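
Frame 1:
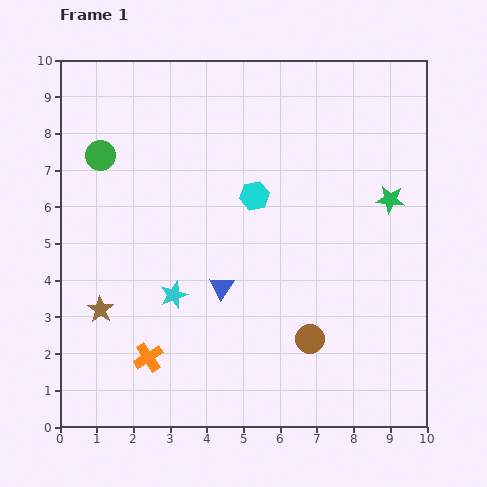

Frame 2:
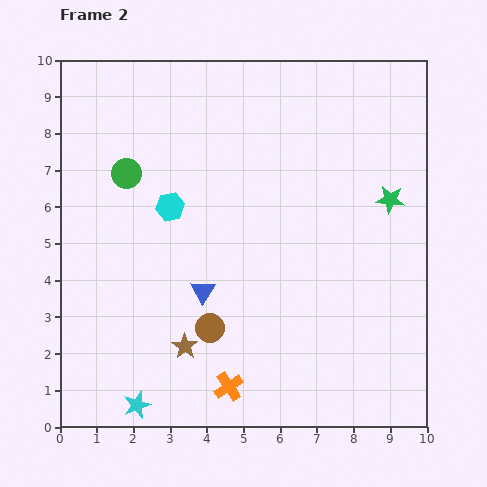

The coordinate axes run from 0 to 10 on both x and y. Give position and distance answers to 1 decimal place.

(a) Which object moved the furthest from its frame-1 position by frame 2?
the cyan star

(moved 3.2; next 2.7)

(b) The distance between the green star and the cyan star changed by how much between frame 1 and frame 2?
+2.5

Distance in frame 1: 6.4. Distance in frame 2: 8.9.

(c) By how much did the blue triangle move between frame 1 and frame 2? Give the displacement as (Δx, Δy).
(-0.5, -0.1)

The blue triangle was at (4.4, 3.8) in frame 1 and (3.9, 3.7) in frame 2.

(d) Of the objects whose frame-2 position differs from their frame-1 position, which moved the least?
the blue triangle

(moved 0.5)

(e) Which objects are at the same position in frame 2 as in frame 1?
the green star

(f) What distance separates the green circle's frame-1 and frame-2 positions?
0.9

The green circle moved from (1.1, 7.4) to (1.8, 6.9), a distance of √(0.7² + 0.5²) ≈ 0.9.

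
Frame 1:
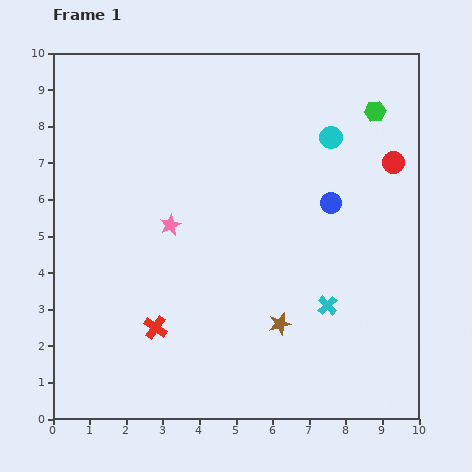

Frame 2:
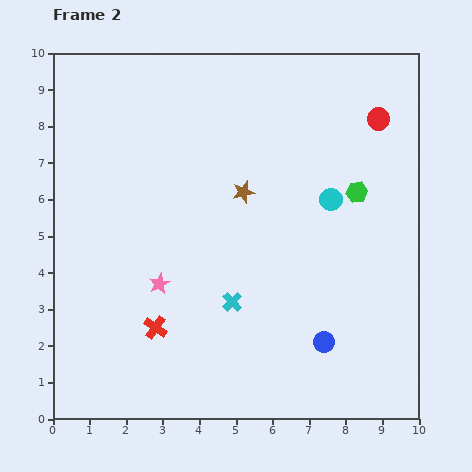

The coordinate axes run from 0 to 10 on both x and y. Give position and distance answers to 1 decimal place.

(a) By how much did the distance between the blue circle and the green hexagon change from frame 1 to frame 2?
+1.4

Distance in frame 1: 2.8. Distance in frame 2: 4.2.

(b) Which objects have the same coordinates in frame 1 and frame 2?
the red cross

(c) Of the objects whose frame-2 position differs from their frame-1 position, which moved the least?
the red circle

(moved 1.3)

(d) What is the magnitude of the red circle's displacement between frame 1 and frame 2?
1.3

The red circle moved from (9.3, 7.0) to (8.9, 8.2), a distance of √(0.4² + 1.2²) ≈ 1.3.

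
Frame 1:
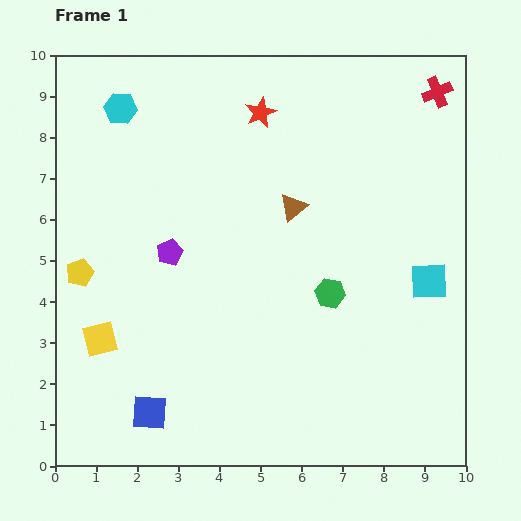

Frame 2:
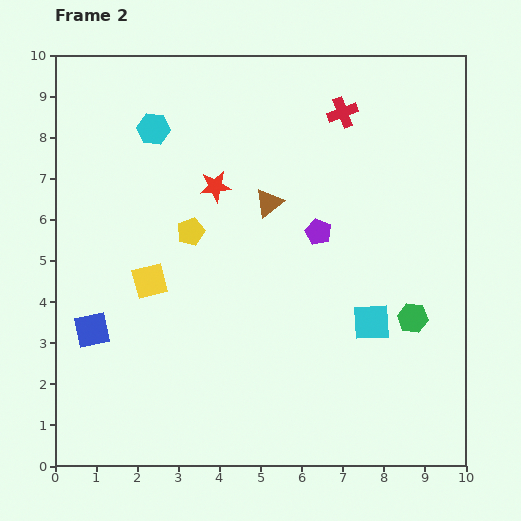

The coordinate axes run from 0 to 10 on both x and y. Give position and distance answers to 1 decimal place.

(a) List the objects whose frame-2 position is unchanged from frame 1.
none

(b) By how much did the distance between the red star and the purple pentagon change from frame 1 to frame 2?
-1.3

Distance in frame 1: 4.0. Distance in frame 2: 2.7.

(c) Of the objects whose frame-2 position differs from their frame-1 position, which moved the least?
the brown triangle

(moved 0.6)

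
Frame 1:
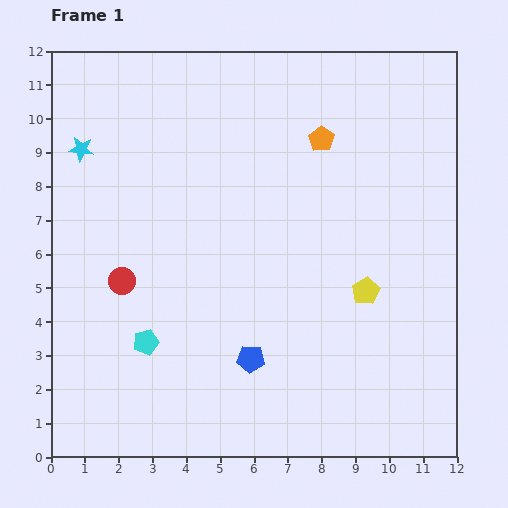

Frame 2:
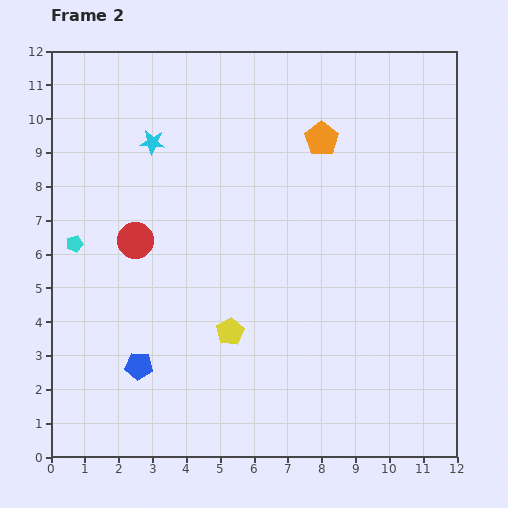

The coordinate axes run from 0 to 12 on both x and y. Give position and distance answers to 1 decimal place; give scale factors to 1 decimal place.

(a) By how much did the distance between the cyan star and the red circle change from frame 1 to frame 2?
-1.2

Distance in frame 1: 4.1. Distance in frame 2: 2.9.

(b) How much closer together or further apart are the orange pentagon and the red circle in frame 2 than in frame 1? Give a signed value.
-0.9

Distance in frame 1: 7.2. Distance in frame 2: 6.3.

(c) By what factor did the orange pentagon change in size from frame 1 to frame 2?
1.3×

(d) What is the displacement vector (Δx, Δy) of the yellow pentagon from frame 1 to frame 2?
(-4.0, -1.2)

The yellow pentagon was at (9.3, 4.9) in frame 1 and (5.3, 3.7) in frame 2.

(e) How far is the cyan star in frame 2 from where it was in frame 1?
2.1

The cyan star moved from (0.9, 9.1) to (3.0, 9.3), a distance of √(2.1² + 0.2²) ≈ 2.1.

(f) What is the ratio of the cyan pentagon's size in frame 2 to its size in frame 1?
0.7×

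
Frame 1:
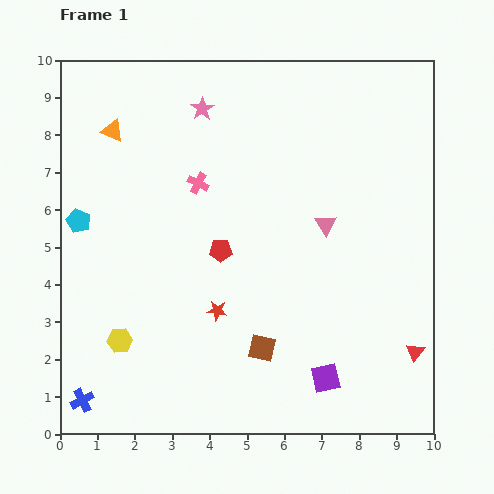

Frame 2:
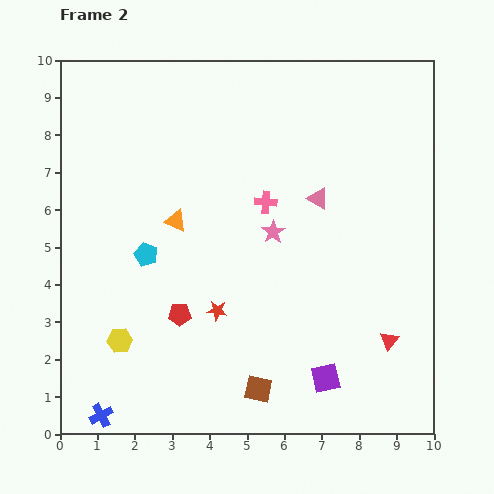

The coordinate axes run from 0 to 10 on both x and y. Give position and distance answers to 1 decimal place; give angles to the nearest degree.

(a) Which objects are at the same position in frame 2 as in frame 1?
the red star, the yellow hexagon, the purple square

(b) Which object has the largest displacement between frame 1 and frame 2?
the pink star

(moved 3.8; next 2.9)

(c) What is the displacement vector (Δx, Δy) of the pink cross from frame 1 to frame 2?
(1.8, -0.5)

The pink cross was at (3.7, 6.7) in frame 1 and (5.5, 6.2) in frame 2.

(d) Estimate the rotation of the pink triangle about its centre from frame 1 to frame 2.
27° counter-clockwise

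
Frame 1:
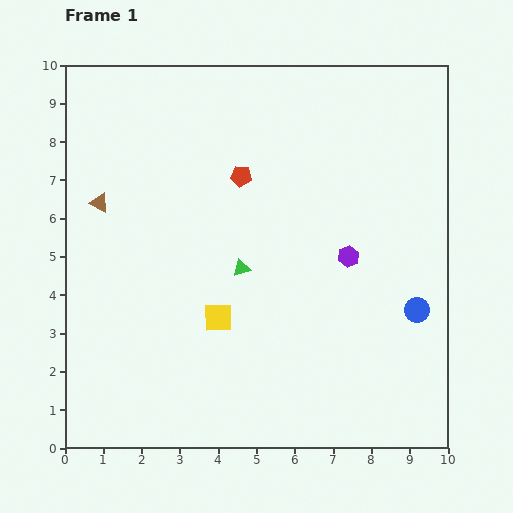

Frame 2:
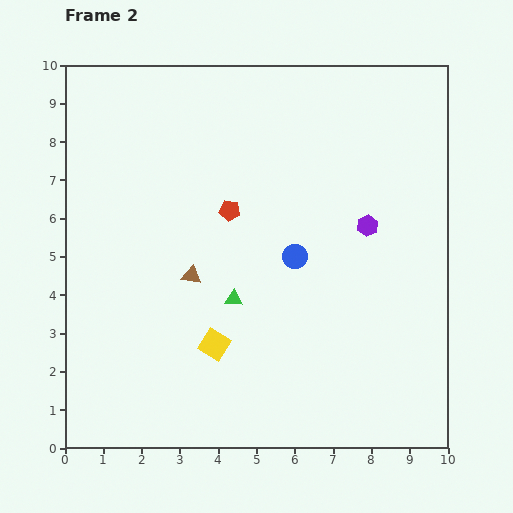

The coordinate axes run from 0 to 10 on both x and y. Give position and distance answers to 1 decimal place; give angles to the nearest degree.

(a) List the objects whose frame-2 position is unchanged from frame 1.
none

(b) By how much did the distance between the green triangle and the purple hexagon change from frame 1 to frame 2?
+1.2

Distance in frame 1: 2.8. Distance in frame 2: 4.0.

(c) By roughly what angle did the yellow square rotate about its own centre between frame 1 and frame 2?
34° clockwise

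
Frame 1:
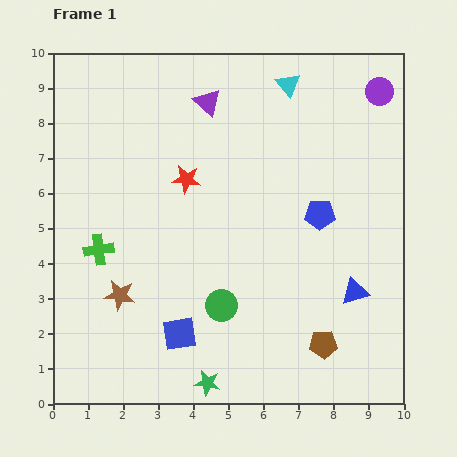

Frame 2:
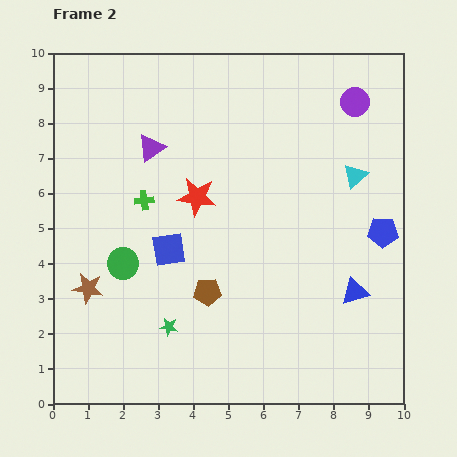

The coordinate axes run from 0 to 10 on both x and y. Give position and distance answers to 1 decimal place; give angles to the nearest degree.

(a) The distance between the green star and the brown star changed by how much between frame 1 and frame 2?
-1.0

Distance in frame 1: 3.5. Distance in frame 2: 2.5.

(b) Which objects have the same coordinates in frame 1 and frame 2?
the blue triangle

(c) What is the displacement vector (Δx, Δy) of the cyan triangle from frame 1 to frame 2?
(1.9, -2.6)

The cyan triangle was at (6.7, 9.1) in frame 1 and (8.6, 6.5) in frame 2.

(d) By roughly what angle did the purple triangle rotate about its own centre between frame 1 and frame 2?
42° clockwise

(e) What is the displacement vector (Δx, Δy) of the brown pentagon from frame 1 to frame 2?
(-3.3, 1.5)

The brown pentagon was at (7.7, 1.7) in frame 1 and (4.4, 3.2) in frame 2.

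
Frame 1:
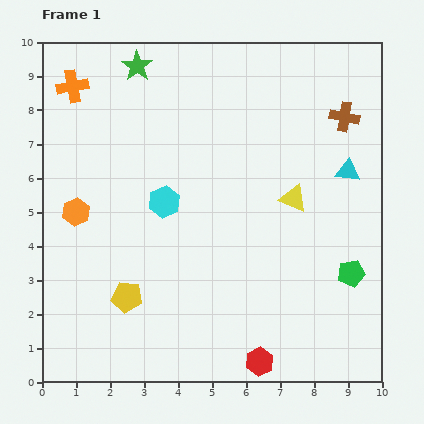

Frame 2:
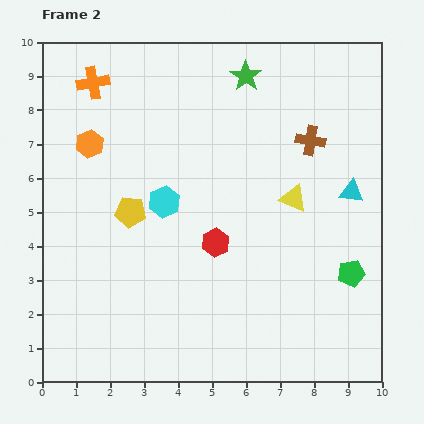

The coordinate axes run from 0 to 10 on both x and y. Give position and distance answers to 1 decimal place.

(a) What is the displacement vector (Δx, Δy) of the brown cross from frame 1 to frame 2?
(-1.0, -0.7)

The brown cross was at (8.9, 7.8) in frame 1 and (7.9, 7.1) in frame 2.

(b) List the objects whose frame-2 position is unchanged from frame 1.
the green pentagon, the yellow triangle, the cyan hexagon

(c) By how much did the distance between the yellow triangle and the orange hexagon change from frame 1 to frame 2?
-0.2

Distance in frame 1: 6.4. Distance in frame 2: 6.2.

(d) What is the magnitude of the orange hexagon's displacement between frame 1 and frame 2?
2.0

The orange hexagon moved from (1.0, 5.0) to (1.4, 7.0), a distance of √(0.4² + 2.0²) ≈ 2.0.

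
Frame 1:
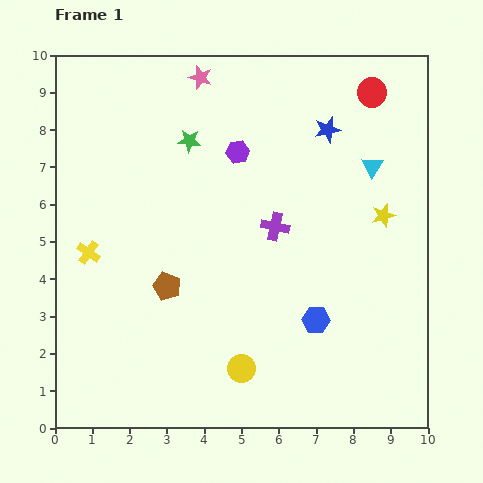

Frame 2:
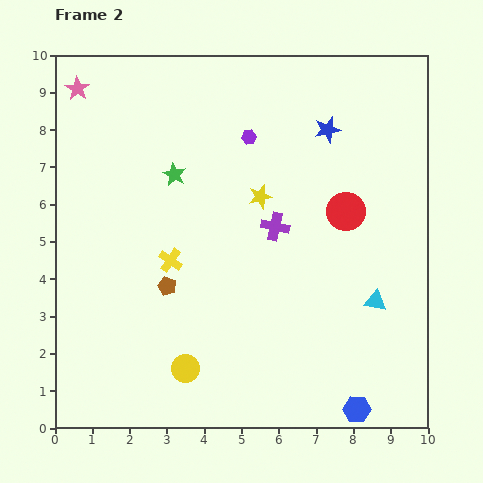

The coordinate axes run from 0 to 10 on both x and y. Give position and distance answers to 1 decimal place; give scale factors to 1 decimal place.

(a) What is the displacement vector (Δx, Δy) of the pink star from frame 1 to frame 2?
(-3.3, -0.3)

The pink star was at (3.9, 9.4) in frame 1 and (0.6, 9.1) in frame 2.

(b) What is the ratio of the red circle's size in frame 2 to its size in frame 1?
1.3×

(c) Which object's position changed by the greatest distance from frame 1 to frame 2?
the cyan triangle

(moved 3.6; next 3.3)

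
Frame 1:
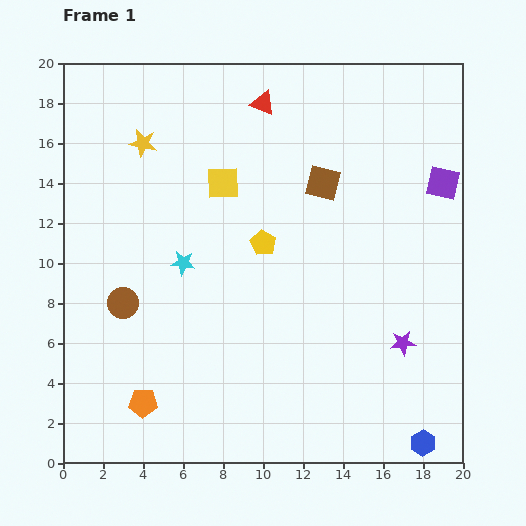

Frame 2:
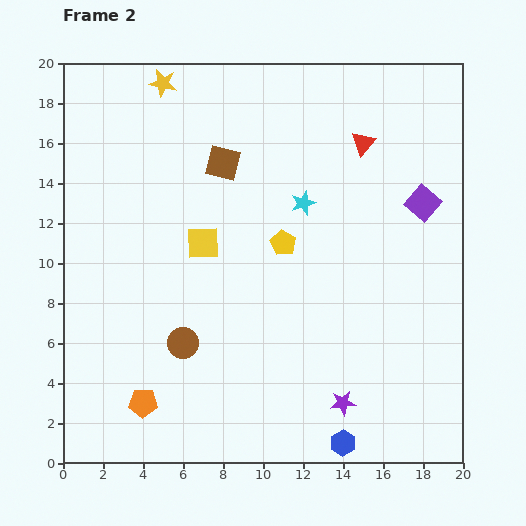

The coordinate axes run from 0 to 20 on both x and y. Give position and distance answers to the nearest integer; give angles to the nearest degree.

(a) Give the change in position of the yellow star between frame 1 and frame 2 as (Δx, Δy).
(1, 3)

The yellow star was at (4, 16) in frame 1 and (5, 19) in frame 2.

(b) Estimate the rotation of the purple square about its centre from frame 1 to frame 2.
29° clockwise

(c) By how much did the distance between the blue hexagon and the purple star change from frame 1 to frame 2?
-3

Distance in frame 1: 5. Distance in frame 2: 2.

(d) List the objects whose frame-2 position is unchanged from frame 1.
the orange pentagon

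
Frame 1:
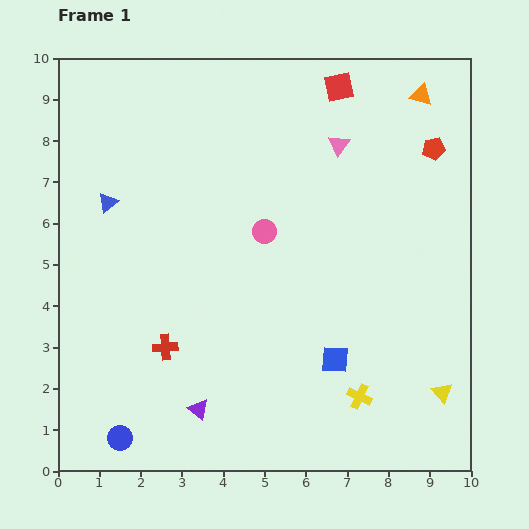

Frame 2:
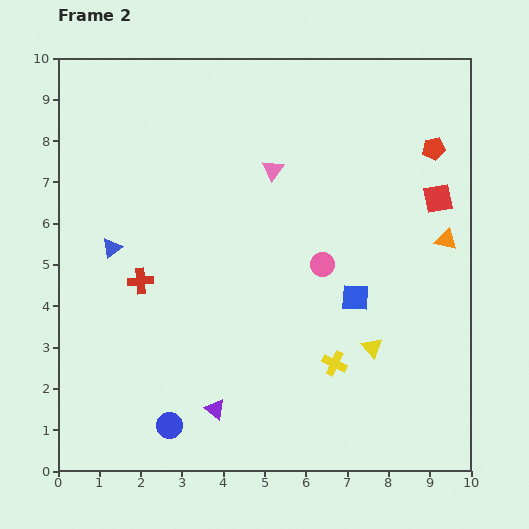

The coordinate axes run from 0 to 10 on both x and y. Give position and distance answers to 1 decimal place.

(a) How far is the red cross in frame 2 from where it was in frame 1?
1.7

The red cross moved from (2.6, 3.0) to (2.0, 4.6), a distance of √(0.6² + 1.6²) ≈ 1.7.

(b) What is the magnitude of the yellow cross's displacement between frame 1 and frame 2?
1.0

The yellow cross moved from (7.3, 1.8) to (6.7, 2.6), a distance of √(0.6² + 0.8²) ≈ 1.0.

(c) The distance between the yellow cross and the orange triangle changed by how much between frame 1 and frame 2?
-3.5

Distance in frame 1: 7.5. Distance in frame 2: 4.0.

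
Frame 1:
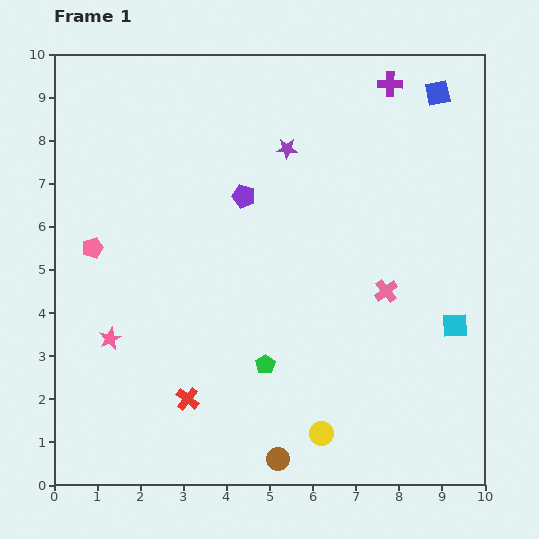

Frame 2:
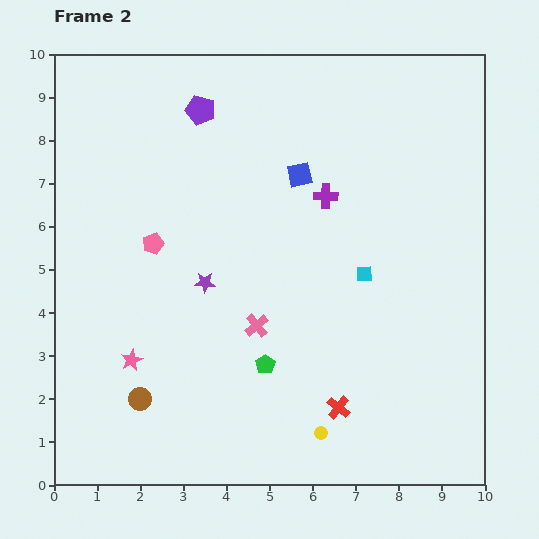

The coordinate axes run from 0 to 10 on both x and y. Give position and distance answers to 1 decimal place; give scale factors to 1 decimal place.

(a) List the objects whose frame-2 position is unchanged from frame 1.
the yellow circle, the green pentagon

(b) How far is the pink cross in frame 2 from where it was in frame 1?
3.1

The pink cross moved from (7.7, 4.5) to (4.7, 3.7), a distance of √(3.0² + 0.8²) ≈ 3.1.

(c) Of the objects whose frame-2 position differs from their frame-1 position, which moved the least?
the pink star

(moved 0.7)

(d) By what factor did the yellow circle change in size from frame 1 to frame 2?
0.6×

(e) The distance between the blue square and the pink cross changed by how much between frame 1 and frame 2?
-1.2

Distance in frame 1: 4.8. Distance in frame 2: 3.6.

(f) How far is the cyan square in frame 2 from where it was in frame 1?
2.4

The cyan square moved from (9.3, 3.7) to (7.2, 4.9), a distance of √(2.1² + 1.2²) ≈ 2.4.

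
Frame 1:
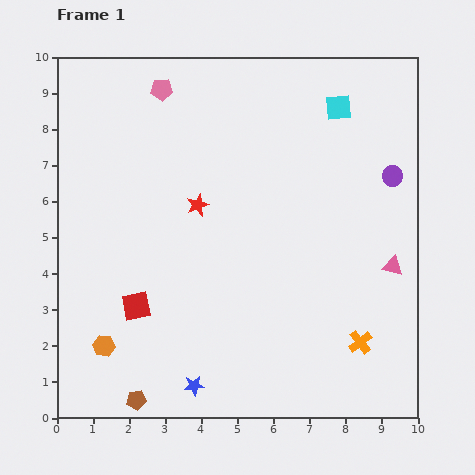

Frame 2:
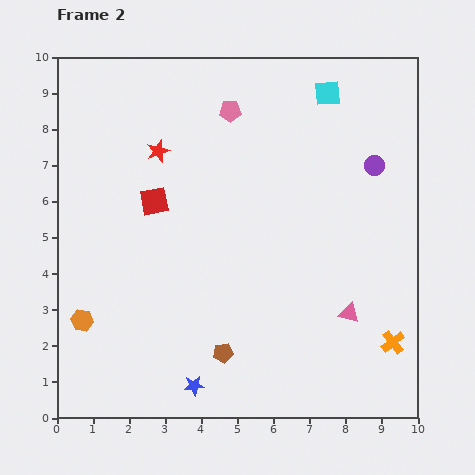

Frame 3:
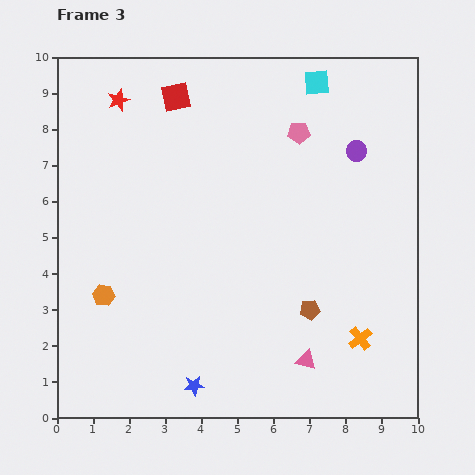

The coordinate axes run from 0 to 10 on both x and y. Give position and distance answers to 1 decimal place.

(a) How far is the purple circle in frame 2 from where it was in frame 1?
0.6

The purple circle moved from (9.3, 6.7) to (8.8, 7.0), a distance of √(0.5² + 0.3²) ≈ 0.6.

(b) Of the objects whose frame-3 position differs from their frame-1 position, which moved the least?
the orange cross

(moved 0.1)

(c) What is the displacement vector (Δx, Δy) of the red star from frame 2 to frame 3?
(-1.1, 1.4)

The red star was at (2.8, 7.4) in frame 2 and (1.7, 8.8) in frame 3.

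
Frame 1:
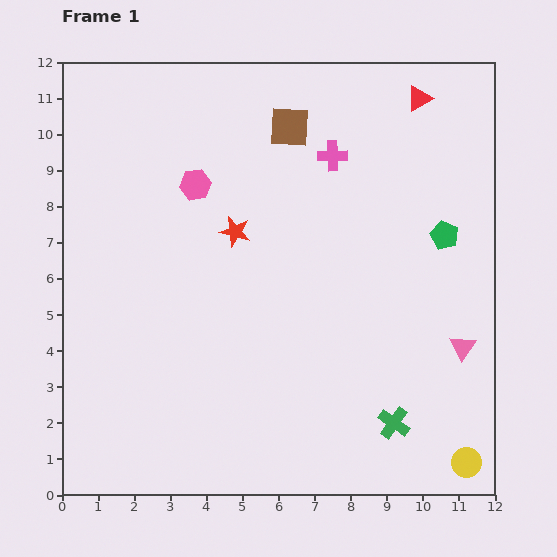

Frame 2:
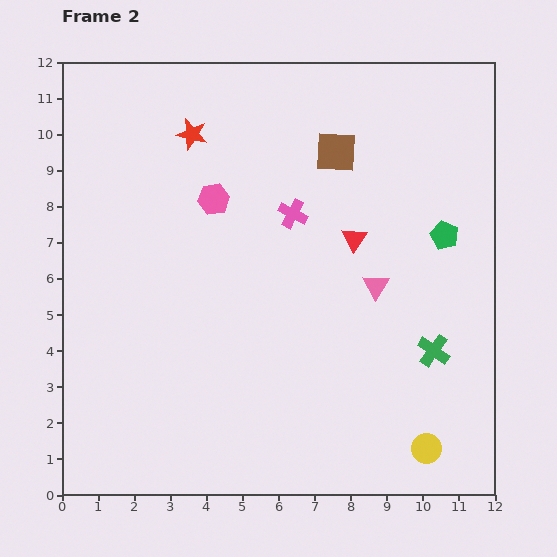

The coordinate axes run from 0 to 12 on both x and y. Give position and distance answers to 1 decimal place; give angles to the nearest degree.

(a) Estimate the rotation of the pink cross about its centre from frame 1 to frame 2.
29° clockwise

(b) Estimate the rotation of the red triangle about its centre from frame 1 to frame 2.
26° counter-clockwise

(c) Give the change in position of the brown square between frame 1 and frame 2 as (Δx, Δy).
(1.3, -0.7)

The brown square was at (6.3, 10.2) in frame 1 and (7.6, 9.5) in frame 2.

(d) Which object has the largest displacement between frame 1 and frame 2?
the red triangle

(moved 4.3; next 3.0)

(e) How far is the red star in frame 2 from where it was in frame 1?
3.0

The red star moved from (4.8, 7.3) to (3.6, 10.0), a distance of √(1.2² + 2.7²) ≈ 3.0.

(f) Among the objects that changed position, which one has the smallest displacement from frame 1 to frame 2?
the pink hexagon

(moved 0.6)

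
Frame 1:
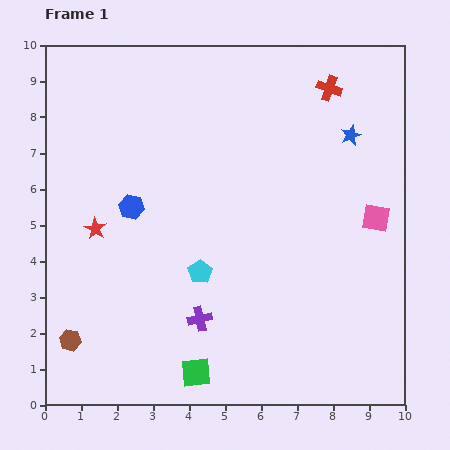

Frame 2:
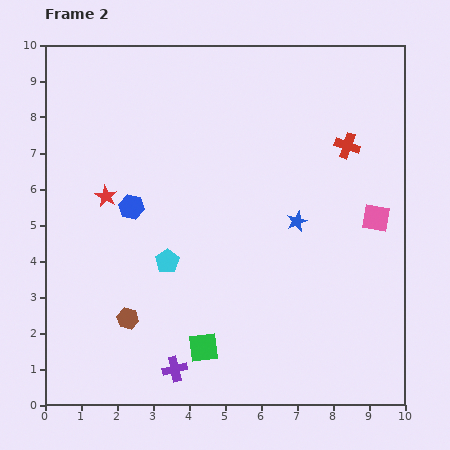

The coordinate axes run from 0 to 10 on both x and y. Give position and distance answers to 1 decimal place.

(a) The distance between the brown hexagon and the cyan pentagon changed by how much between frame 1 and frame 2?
-2.2

Distance in frame 1: 4.1. Distance in frame 2: 1.9.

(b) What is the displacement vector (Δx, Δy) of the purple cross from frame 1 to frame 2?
(-0.7, -1.4)

The purple cross was at (4.3, 2.4) in frame 1 and (3.6, 1.0) in frame 2.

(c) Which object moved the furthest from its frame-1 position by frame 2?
the blue star

(moved 2.8; next 1.7)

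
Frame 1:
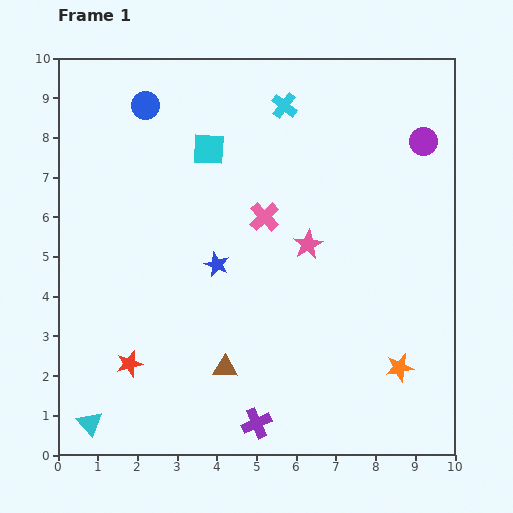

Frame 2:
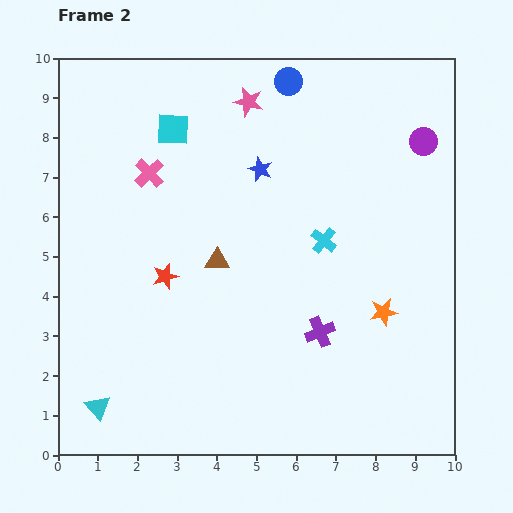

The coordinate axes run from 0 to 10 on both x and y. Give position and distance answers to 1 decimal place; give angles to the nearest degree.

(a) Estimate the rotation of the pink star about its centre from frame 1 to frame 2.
29° counter-clockwise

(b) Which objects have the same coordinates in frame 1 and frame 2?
the purple circle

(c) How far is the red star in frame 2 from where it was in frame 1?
2.4

The red star moved from (1.8, 2.3) to (2.7, 4.5), a distance of √(0.9² + 2.2²) ≈ 2.4.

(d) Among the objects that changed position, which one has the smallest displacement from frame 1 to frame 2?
the cyan triangle

(moved 0.4)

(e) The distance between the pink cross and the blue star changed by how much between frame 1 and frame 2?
+1.1

Distance in frame 1: 1.7. Distance in frame 2: 2.8.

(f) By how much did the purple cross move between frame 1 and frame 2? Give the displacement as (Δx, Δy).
(1.6, 2.3)

The purple cross was at (5.0, 0.8) in frame 1 and (6.6, 3.1) in frame 2.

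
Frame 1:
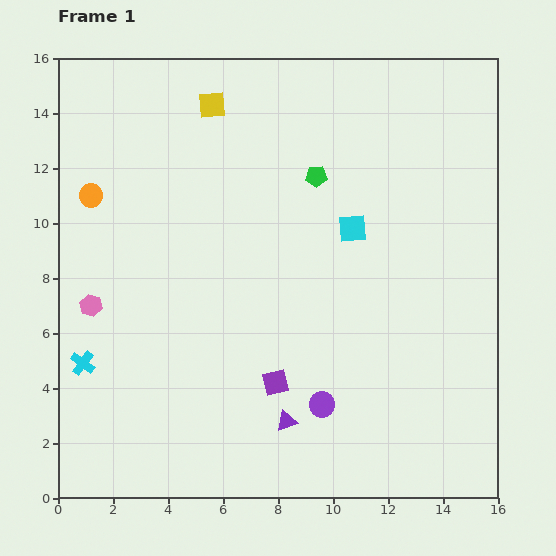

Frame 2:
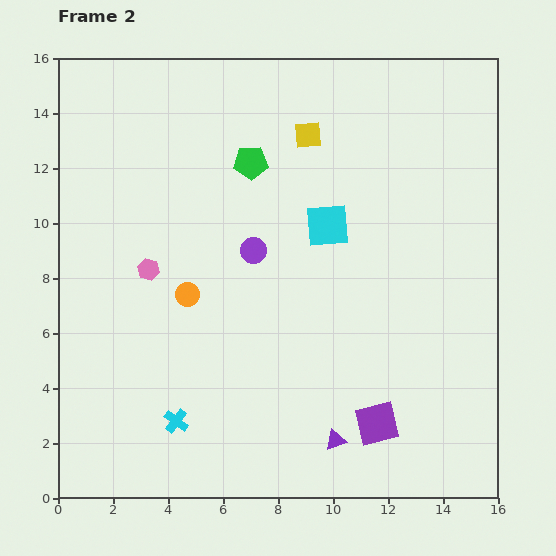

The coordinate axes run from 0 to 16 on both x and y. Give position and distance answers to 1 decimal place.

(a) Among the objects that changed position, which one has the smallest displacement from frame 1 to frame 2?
the cyan square

(moved 0.9)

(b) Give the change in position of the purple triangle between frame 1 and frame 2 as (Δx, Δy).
(1.8, -0.7)

The purple triangle was at (8.3, 2.8) in frame 1 and (10.1, 2.1) in frame 2.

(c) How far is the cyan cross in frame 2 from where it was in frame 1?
4.0

The cyan cross moved from (0.9, 4.9) to (4.3, 2.8), a distance of √(3.4² + 2.1²) ≈ 4.0.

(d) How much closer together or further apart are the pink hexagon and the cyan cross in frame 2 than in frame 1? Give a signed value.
+3.5

Distance in frame 1: 2.1. Distance in frame 2: 5.6.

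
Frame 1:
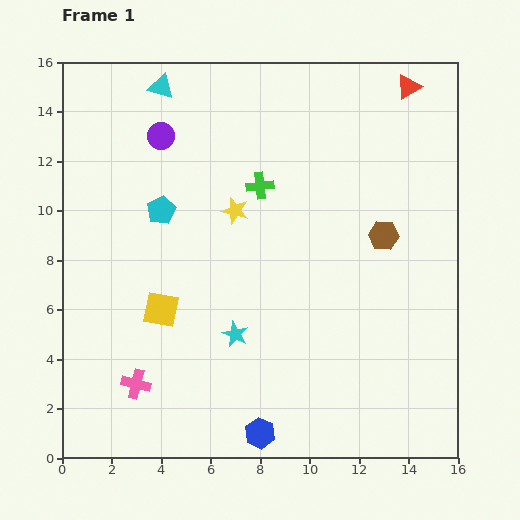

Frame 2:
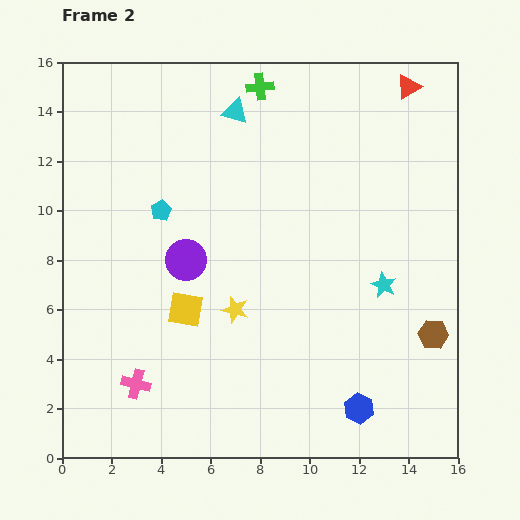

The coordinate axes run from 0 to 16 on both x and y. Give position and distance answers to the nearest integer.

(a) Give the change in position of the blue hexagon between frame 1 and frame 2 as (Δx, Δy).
(4, 1)

The blue hexagon was at (8, 1) in frame 1 and (12, 2) in frame 2.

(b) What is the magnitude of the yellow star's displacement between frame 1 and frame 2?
4

The yellow star moved from (7, 10) to (7, 6), a distance of √(0² + 4²) ≈ 4.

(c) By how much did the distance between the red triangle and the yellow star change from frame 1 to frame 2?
+2

Distance in frame 1: 9. Distance in frame 2: 11.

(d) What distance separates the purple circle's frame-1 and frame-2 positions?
5

The purple circle moved from (4, 13) to (5, 8), a distance of √(1² + 5²) ≈ 5.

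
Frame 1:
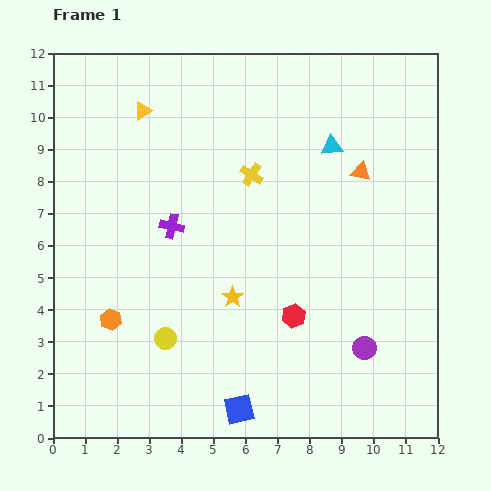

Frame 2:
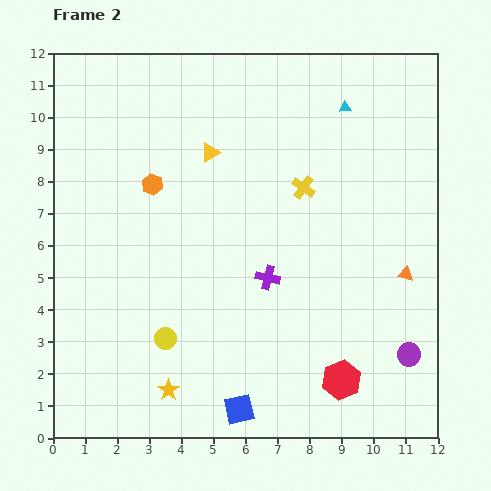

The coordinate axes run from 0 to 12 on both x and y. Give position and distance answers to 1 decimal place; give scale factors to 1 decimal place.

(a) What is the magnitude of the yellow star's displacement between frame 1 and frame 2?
3.5

The yellow star moved from (5.6, 4.4) to (3.6, 1.5), a distance of √(2.0² + 2.9²) ≈ 3.5.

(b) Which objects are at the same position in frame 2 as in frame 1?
the yellow circle, the blue square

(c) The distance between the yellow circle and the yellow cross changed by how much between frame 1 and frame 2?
+0.6

Distance in frame 1: 5.8. Distance in frame 2: 6.4.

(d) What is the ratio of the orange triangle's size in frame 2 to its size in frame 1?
0.8×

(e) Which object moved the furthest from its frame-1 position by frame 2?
the orange hexagon

(moved 4.4; next 3.5)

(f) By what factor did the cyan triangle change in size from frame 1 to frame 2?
0.6×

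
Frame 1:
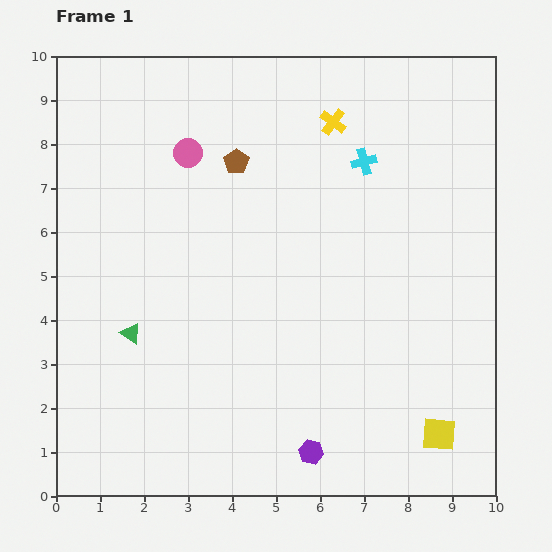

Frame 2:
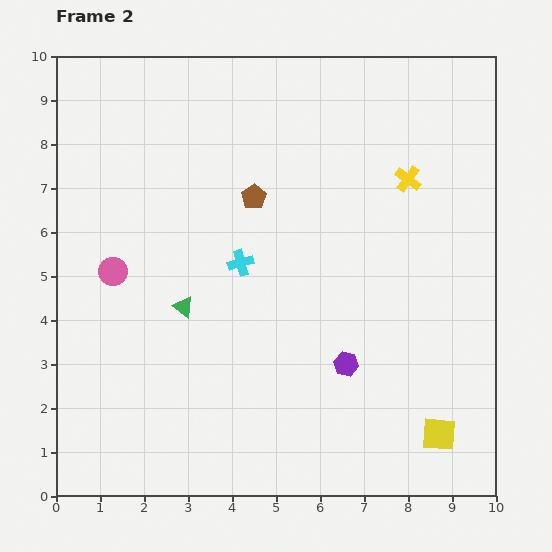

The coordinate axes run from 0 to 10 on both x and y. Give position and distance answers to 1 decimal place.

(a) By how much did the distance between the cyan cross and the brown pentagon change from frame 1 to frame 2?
-1.4

Distance in frame 1: 2.9. Distance in frame 2: 1.5.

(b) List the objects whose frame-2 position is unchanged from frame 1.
the yellow square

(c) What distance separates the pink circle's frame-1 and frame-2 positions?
3.2

The pink circle moved from (3.0, 7.8) to (1.3, 5.1), a distance of √(1.7² + 2.7²) ≈ 3.2.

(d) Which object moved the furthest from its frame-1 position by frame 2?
the cyan cross

(moved 3.6; next 3.2)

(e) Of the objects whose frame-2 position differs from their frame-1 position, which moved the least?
the brown pentagon

(moved 0.9)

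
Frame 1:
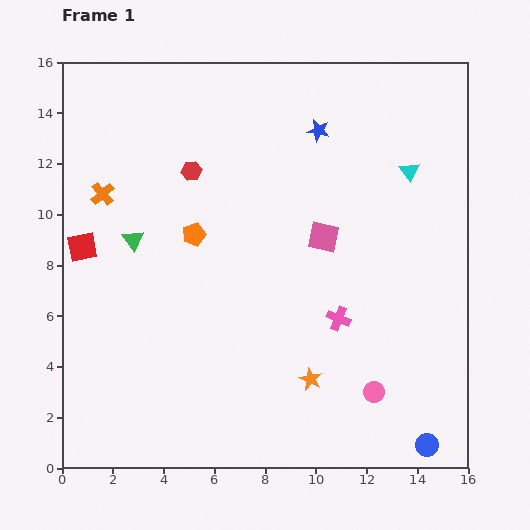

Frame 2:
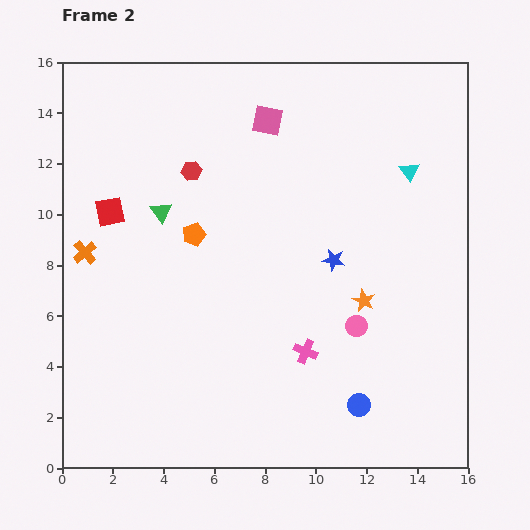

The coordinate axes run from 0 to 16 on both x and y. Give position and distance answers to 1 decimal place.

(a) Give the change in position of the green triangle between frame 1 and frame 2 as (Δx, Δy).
(1.1, 1.1)

The green triangle was at (2.8, 9.0) in frame 1 and (3.9, 10.1) in frame 2.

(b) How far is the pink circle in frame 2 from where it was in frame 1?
2.7

The pink circle moved from (12.3, 3.0) to (11.6, 5.6), a distance of √(0.7² + 2.6²) ≈ 2.7.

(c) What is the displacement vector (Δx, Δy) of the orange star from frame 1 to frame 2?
(2.1, 3.1)

The orange star was at (9.8, 3.5) in frame 1 and (11.9, 6.6) in frame 2.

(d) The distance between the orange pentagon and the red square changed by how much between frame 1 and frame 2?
-1.0

Distance in frame 1: 4.4. Distance in frame 2: 3.4.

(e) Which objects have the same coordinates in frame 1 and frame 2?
the cyan triangle, the orange pentagon, the red hexagon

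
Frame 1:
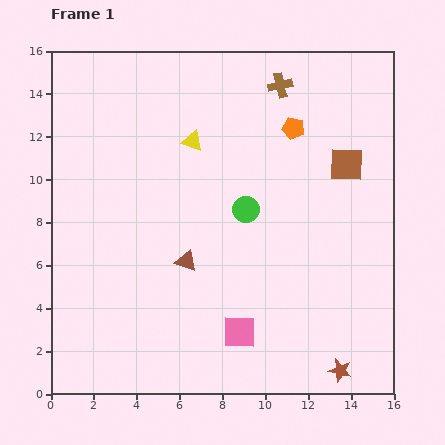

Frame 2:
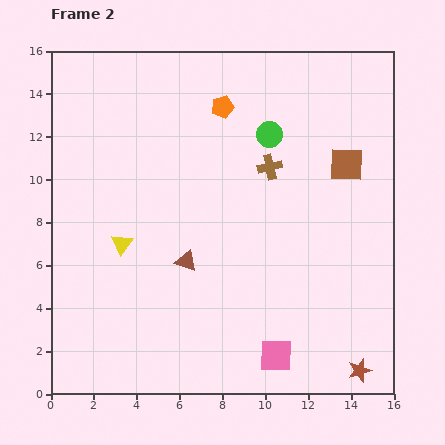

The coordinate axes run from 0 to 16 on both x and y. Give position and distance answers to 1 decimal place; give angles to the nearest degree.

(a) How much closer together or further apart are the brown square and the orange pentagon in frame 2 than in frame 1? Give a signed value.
+3.4

Distance in frame 1: 3.0. Distance in frame 2: 6.4.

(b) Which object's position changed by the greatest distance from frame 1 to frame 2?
the yellow triangle

(moved 5.8; next 3.8)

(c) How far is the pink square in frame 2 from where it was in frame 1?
2.0

The pink square moved from (8.8, 2.9) to (10.5, 1.8), a distance of √(1.7² + 1.1²) ≈ 2.0.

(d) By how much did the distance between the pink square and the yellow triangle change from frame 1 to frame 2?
-0.3

Distance in frame 1: 9.2. Distance in frame 2: 8.9.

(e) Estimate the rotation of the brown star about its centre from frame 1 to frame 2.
30° counter-clockwise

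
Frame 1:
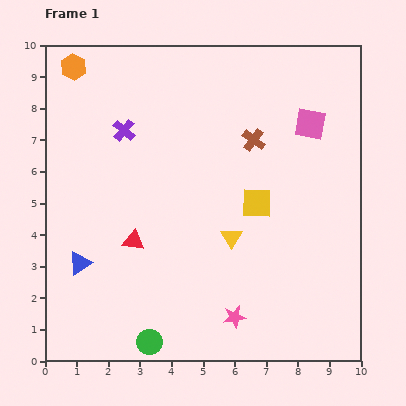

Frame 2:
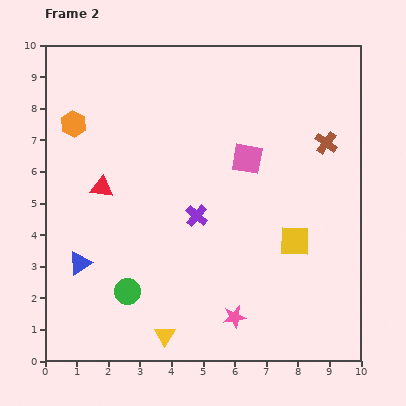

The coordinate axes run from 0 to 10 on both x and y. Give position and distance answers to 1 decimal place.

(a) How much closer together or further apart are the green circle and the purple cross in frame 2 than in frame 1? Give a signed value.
-3.4

Distance in frame 1: 6.7. Distance in frame 2: 3.3.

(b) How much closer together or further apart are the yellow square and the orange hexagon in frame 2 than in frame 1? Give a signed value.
+0.7

Distance in frame 1: 7.2. Distance in frame 2: 7.9.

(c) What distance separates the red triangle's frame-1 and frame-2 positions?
2.0

The red triangle moved from (2.8, 3.8) to (1.8, 5.5), a distance of √(1.0² + 1.7²) ≈ 2.0.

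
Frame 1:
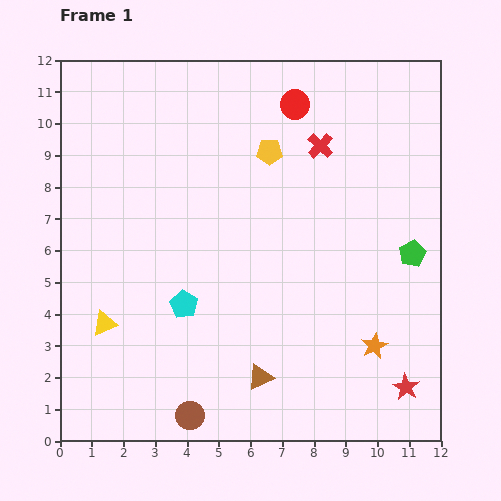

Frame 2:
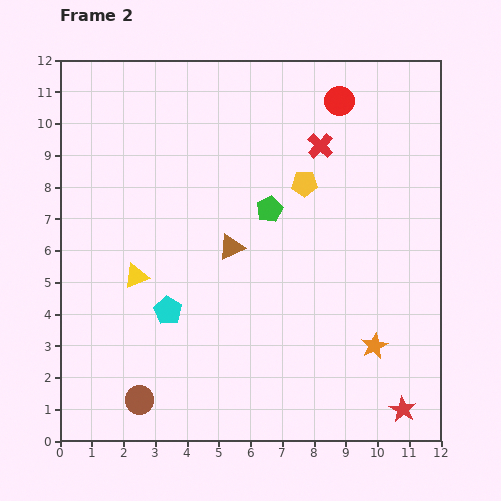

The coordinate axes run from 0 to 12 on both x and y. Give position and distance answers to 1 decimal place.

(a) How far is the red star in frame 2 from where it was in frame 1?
0.7

The red star moved from (10.9, 1.7) to (10.8, 1.0), a distance of √(0.1² + 0.7²) ≈ 0.7.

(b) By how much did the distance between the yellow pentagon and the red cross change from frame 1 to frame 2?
-0.3

Distance in frame 1: 1.6. Distance in frame 2: 1.3.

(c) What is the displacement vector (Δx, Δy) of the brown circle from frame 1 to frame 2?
(-1.6, 0.5)

The brown circle was at (4.1, 0.8) in frame 1 and (2.5, 1.3) in frame 2.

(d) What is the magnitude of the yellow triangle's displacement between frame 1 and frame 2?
1.8

The yellow triangle moved from (1.4, 3.7) to (2.4, 5.2), a distance of √(1.0² + 1.5²) ≈ 1.8.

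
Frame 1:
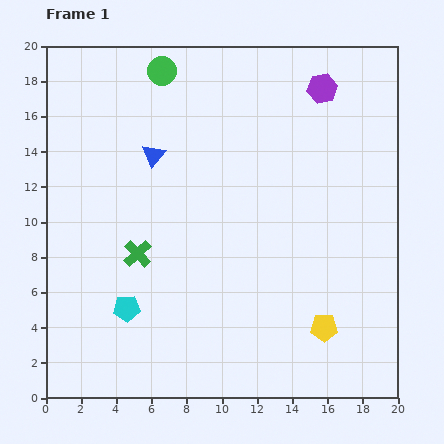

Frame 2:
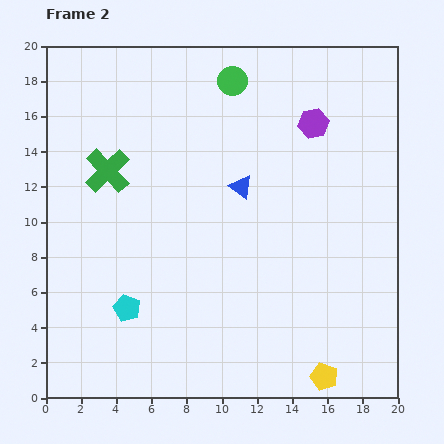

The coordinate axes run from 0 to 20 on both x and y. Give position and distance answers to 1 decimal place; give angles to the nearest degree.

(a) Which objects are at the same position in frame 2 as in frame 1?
the cyan pentagon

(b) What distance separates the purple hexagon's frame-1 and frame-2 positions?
2.1

The purple hexagon moved from (15.7, 17.6) to (15.2, 15.6), a distance of √(0.5² + 2.0²) ≈ 2.1.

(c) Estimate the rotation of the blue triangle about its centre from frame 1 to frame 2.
34° counter-clockwise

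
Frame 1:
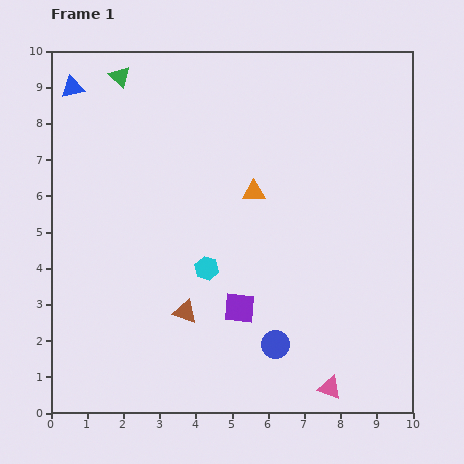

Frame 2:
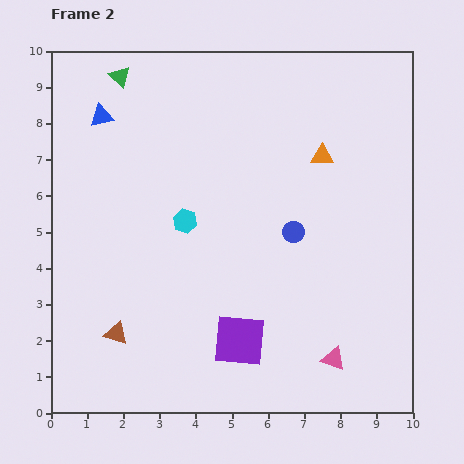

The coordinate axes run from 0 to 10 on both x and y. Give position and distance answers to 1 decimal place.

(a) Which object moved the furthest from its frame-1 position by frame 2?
the blue circle

(moved 3.1; next 2.1)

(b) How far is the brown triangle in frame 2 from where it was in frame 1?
2.0

The brown triangle moved from (3.7, 2.8) to (1.8, 2.2), a distance of √(1.9² + 0.6²) ≈ 2.0.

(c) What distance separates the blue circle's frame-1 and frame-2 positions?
3.1

The blue circle moved from (6.2, 1.9) to (6.7, 5.0), a distance of √(0.5² + 3.1²) ≈ 3.1.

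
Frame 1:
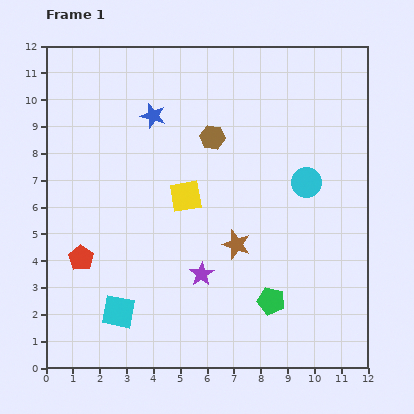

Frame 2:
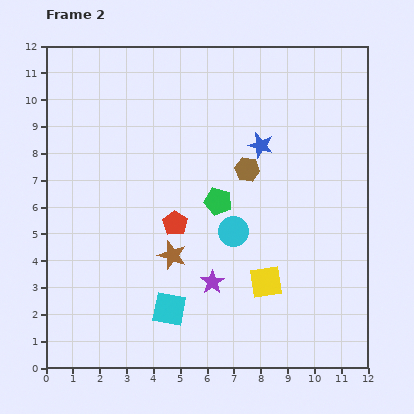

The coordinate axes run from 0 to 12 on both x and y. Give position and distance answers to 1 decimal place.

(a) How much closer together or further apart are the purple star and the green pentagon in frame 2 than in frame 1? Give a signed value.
+0.2

Distance in frame 1: 2.8. Distance in frame 2: 3.0.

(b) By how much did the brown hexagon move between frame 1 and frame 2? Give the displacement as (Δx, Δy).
(1.3, -1.2)

The brown hexagon was at (6.2, 8.6) in frame 1 and (7.5, 7.4) in frame 2.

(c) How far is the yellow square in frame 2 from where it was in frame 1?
4.4

The yellow square moved from (5.2, 6.4) to (8.2, 3.2), a distance of √(3.0² + 3.2²) ≈ 4.4.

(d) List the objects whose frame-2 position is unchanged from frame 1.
none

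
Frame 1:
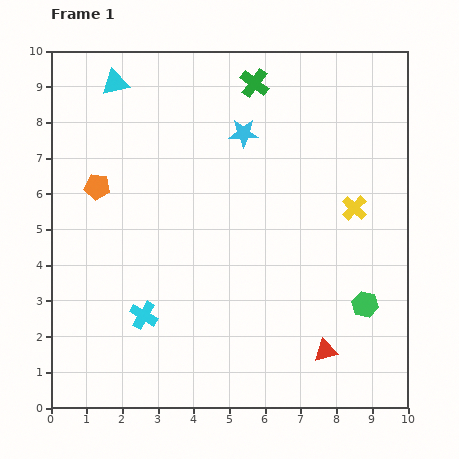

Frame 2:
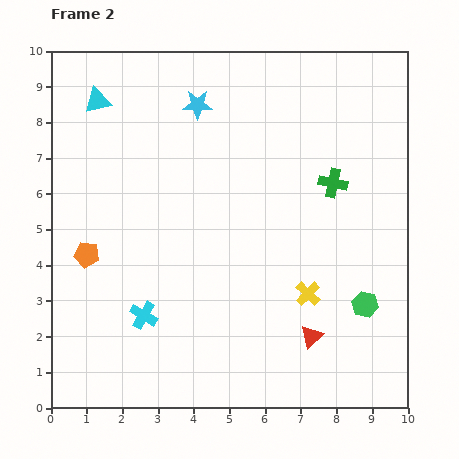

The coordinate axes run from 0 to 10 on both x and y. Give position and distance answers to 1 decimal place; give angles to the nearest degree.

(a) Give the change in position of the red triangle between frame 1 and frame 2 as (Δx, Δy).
(-0.4, 0.4)

The red triangle was at (7.7, 1.6) in frame 1 and (7.3, 2.0) in frame 2.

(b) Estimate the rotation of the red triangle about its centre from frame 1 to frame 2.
30° counter-clockwise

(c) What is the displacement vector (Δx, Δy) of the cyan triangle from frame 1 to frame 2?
(-0.5, -0.5)

The cyan triangle was at (1.8, 9.1) in frame 1 and (1.3, 8.6) in frame 2.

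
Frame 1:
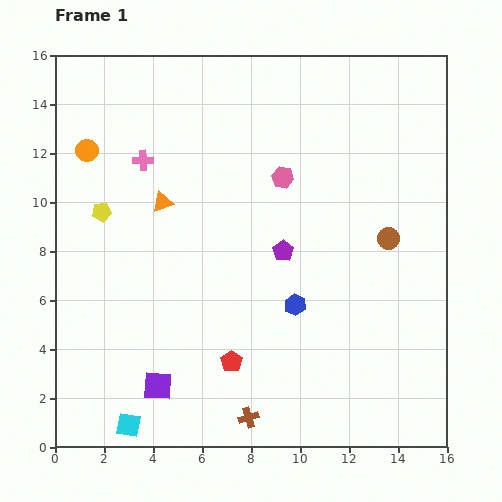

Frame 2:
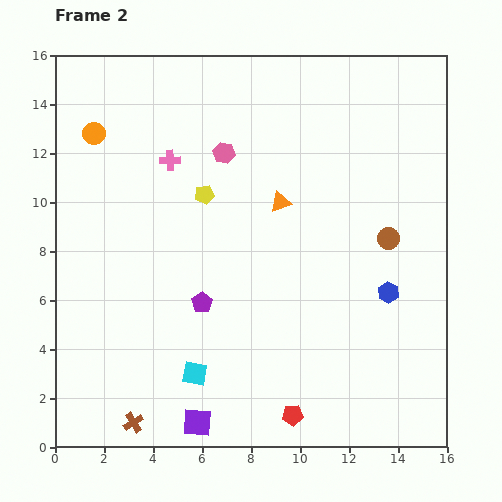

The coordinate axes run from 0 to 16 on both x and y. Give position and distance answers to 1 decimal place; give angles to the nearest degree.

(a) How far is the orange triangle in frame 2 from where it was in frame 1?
4.8

The orange triangle moved from (4.4, 10.0) to (9.2, 10.0), a distance of √(4.8² + 0.0²) ≈ 4.8.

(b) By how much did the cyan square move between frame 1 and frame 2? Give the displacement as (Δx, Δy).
(2.7, 2.1)

The cyan square was at (3.0, 0.9) in frame 1 and (5.7, 3.0) in frame 2.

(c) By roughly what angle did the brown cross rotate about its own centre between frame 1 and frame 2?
16° counter-clockwise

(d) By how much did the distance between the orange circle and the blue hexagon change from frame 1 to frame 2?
+3.0

Distance in frame 1: 10.6. Distance in frame 2: 13.6.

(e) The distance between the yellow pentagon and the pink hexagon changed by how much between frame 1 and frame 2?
-5.6

Distance in frame 1: 7.5. Distance in frame 2: 1.9.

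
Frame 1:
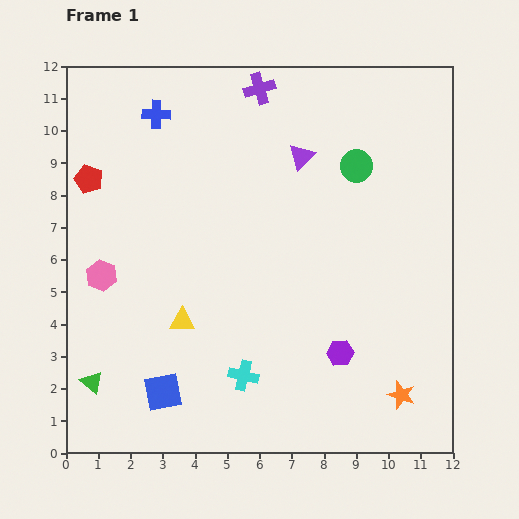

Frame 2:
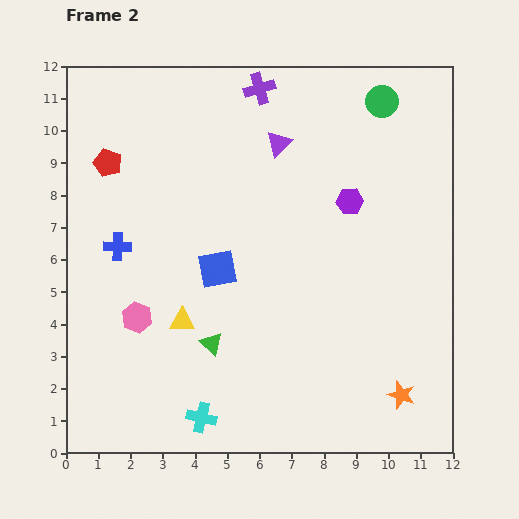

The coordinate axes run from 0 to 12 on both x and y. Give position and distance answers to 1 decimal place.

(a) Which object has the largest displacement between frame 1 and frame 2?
the purple hexagon

(moved 4.7; next 4.3)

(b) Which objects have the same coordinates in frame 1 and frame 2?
the orange star, the purple cross, the yellow triangle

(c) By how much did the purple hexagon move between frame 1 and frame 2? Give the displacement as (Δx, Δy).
(0.3, 4.7)

The purple hexagon was at (8.5, 3.1) in frame 1 and (8.8, 7.8) in frame 2.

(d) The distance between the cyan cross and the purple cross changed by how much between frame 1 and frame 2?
+1.5

Distance in frame 1: 8.9. Distance in frame 2: 10.4.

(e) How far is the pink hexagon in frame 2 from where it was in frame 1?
1.7

The pink hexagon moved from (1.1, 5.5) to (2.2, 4.2), a distance of √(1.1² + 1.3²) ≈ 1.7.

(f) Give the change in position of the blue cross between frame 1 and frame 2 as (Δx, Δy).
(-1.2, -4.1)

The blue cross was at (2.8, 10.5) in frame 1 and (1.6, 6.4) in frame 2.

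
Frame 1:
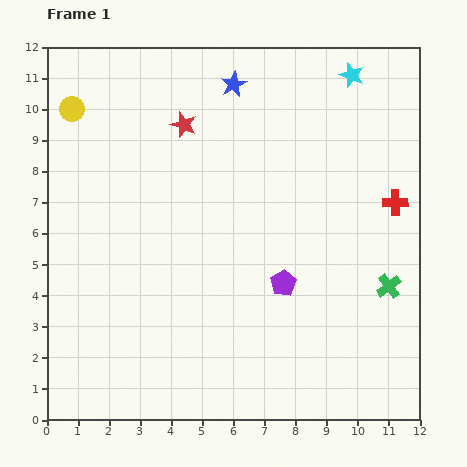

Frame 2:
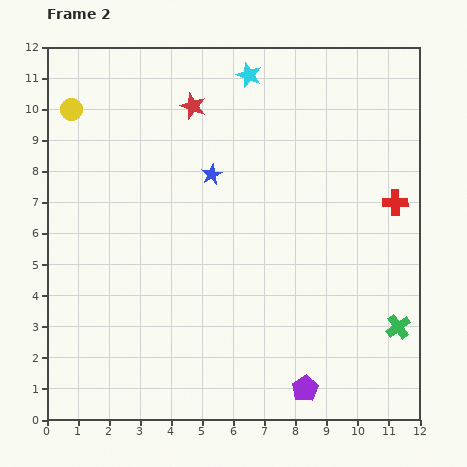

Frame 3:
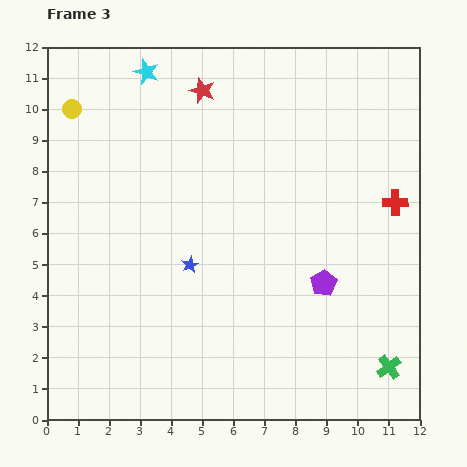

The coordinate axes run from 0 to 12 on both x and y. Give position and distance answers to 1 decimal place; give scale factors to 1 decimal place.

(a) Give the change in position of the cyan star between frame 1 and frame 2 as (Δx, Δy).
(-3.3, 0.0)

The cyan star was at (9.8, 11.1) in frame 1 and (6.5, 11.1) in frame 2.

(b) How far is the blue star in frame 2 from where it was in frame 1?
3.0

The blue star moved from (6.0, 10.8) to (5.3, 7.9), a distance of √(0.7² + 2.9²) ≈ 3.0.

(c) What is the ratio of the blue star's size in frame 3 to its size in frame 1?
0.6×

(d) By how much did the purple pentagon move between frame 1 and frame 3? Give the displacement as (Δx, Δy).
(1.3, 0.0)

The purple pentagon was at (7.6, 4.4) in frame 1 and (8.9, 4.4) in frame 3.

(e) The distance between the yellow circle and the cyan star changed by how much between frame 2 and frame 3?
-3.1

Distance in frame 2: 5.8. Distance in frame 3: 2.7.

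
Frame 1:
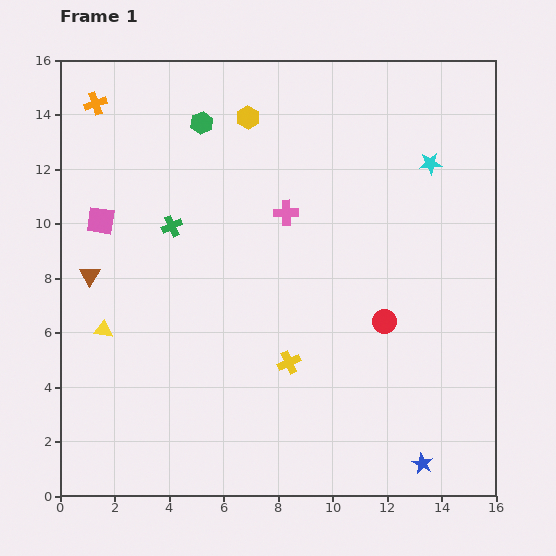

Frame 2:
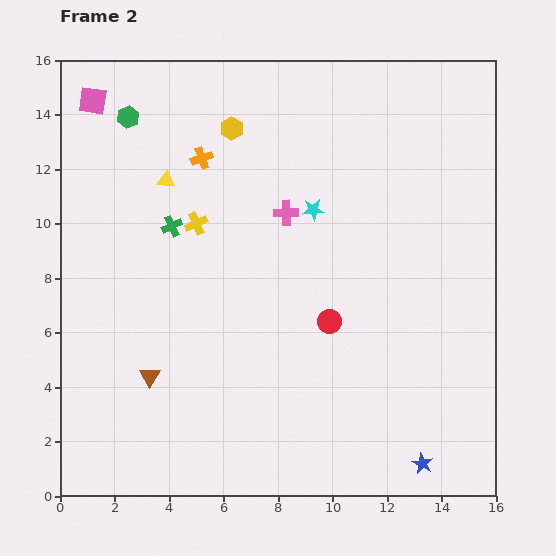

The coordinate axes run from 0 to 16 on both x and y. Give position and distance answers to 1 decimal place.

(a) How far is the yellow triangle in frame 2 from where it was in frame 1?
6.0

The yellow triangle moved from (1.6, 6.1) to (3.9, 11.6), a distance of √(2.3² + 5.5²) ≈ 6.0.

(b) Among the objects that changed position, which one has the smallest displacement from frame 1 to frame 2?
the yellow hexagon

(moved 0.7)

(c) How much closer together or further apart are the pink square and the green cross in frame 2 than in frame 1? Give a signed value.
+2.8

Distance in frame 1: 2.6. Distance in frame 2: 5.4.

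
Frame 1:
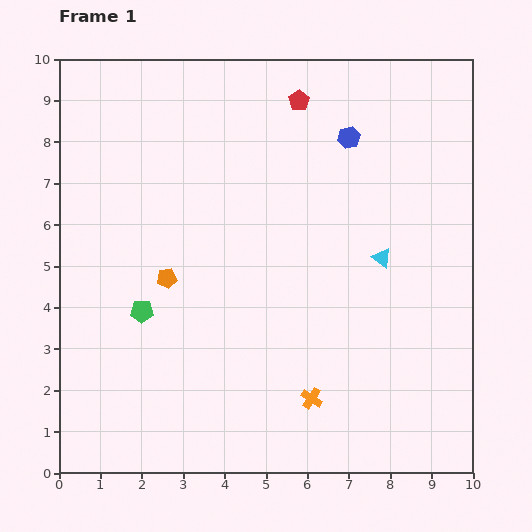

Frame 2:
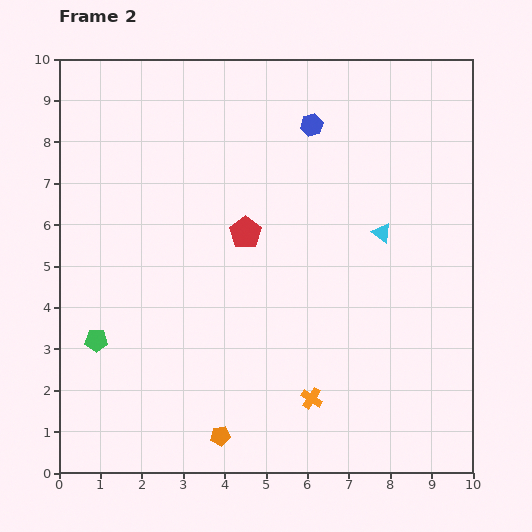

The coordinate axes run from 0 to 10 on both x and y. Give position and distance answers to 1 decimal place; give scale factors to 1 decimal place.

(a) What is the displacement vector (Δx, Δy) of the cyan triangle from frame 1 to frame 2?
(0.0, 0.6)

The cyan triangle was at (7.8, 5.2) in frame 1 and (7.8, 5.8) in frame 2.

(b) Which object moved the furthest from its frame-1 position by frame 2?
the orange pentagon

(moved 4.0; next 3.5)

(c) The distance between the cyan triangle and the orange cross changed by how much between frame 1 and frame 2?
+0.5

Distance in frame 1: 3.8. Distance in frame 2: 4.3.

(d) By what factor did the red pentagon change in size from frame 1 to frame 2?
1.6×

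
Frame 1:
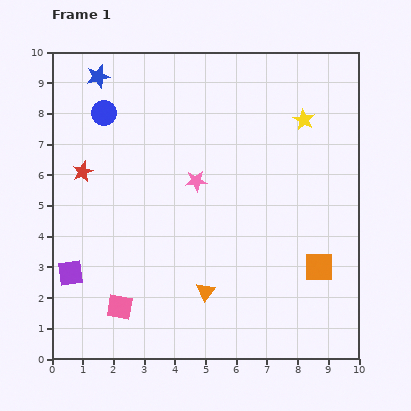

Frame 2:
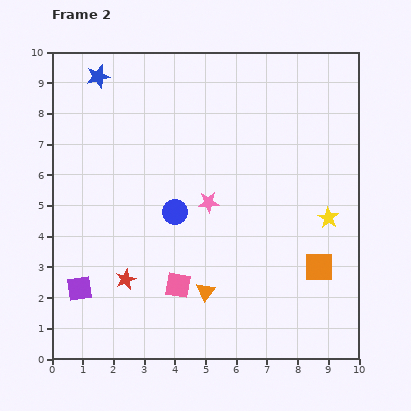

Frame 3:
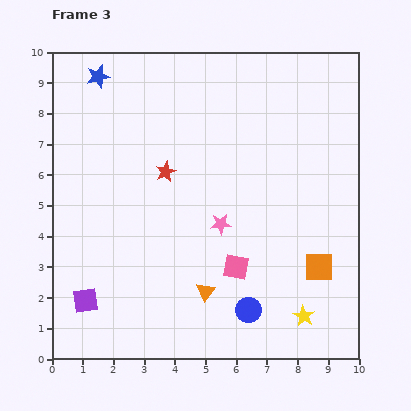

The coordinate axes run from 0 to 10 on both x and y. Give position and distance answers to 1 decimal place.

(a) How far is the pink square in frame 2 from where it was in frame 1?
2.0

The pink square moved from (2.2, 1.7) to (4.1, 2.4), a distance of √(1.9² + 0.7²) ≈ 2.0.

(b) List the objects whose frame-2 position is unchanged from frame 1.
the orange square, the blue star, the orange triangle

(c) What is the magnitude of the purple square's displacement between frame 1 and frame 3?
1.0

The purple square moved from (0.6, 2.8) to (1.1, 1.9), a distance of √(0.5² + 0.9²) ≈ 1.0.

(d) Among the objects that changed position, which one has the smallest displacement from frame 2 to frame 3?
the purple square

(moved 0.4)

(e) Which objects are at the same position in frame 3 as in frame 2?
the orange square, the blue star, the orange triangle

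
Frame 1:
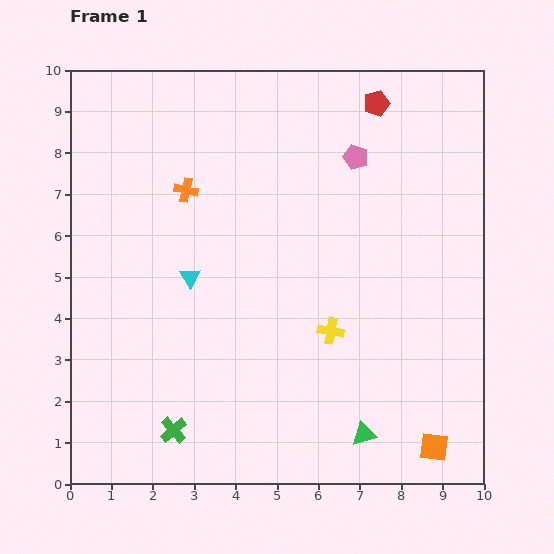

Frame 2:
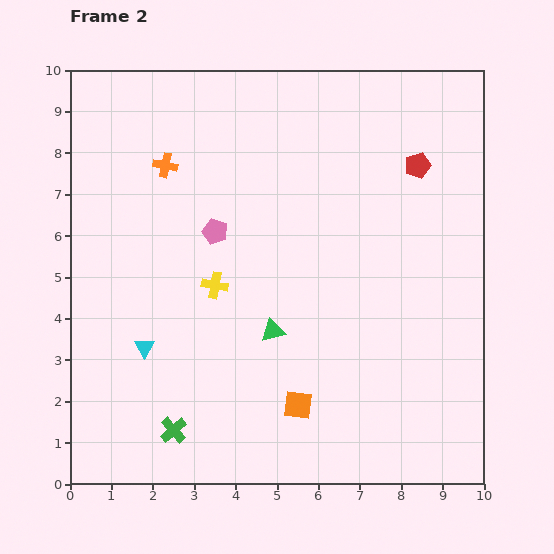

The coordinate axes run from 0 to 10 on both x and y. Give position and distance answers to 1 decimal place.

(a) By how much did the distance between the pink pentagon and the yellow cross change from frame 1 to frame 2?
-2.9

Distance in frame 1: 4.2. Distance in frame 2: 1.3.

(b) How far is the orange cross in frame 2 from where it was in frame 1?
0.8

The orange cross moved from (2.8, 7.1) to (2.3, 7.7), a distance of √(0.5² + 0.6²) ≈ 0.8.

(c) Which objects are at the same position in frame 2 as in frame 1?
the green cross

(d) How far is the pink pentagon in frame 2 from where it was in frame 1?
3.8

The pink pentagon moved from (6.9, 7.9) to (3.5, 6.1), a distance of √(3.4² + 1.8²) ≈ 3.8.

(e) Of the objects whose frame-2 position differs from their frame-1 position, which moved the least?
the orange cross

(moved 0.8)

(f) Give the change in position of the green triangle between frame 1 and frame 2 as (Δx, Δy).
(-2.2, 2.5)

The green triangle was at (7.1, 1.2) in frame 1 and (4.9, 3.7) in frame 2.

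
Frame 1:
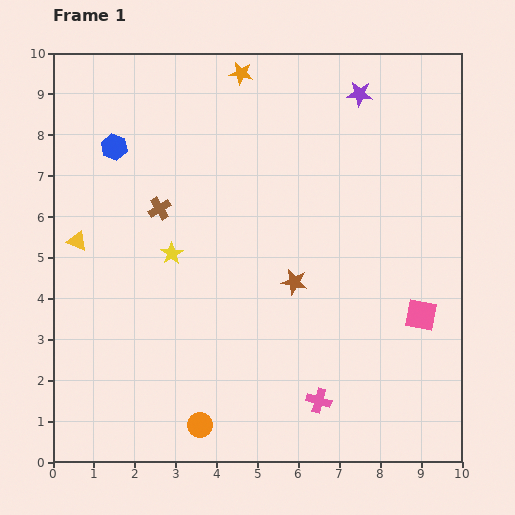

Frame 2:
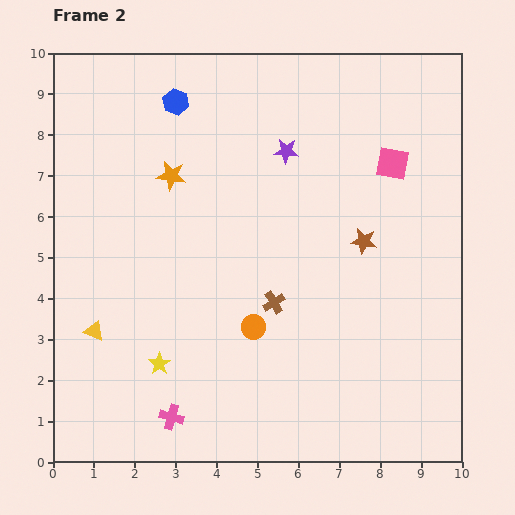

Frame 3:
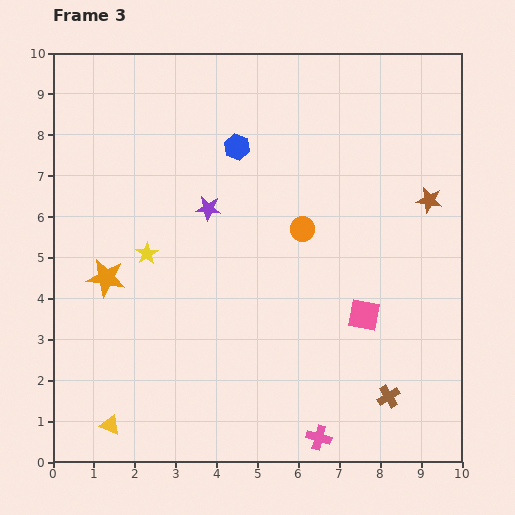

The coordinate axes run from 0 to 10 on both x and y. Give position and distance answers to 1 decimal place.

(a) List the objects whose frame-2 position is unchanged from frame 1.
none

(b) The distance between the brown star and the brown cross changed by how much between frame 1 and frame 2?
-1.1

Distance in frame 1: 3.8. Distance in frame 2: 2.7.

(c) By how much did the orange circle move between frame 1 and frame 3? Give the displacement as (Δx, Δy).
(2.5, 4.8)

The orange circle was at (3.6, 0.9) in frame 1 and (6.1, 5.7) in frame 3.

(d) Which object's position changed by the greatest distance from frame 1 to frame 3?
the brown cross

(moved 7.2; next 6.0)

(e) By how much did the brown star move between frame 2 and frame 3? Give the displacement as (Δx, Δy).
(1.6, 1.0)

The brown star was at (7.6, 5.4) in frame 2 and (9.2, 6.4) in frame 3.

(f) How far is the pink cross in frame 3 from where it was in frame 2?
3.6

The pink cross moved from (2.9, 1.1) to (6.5, 0.6), a distance of √(3.6² + 0.5²) ≈ 3.6.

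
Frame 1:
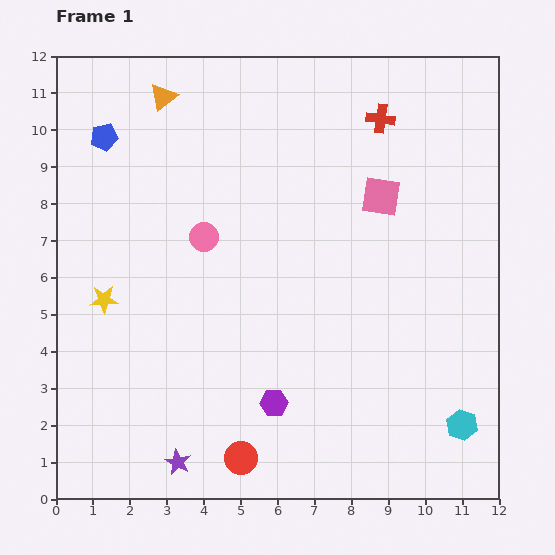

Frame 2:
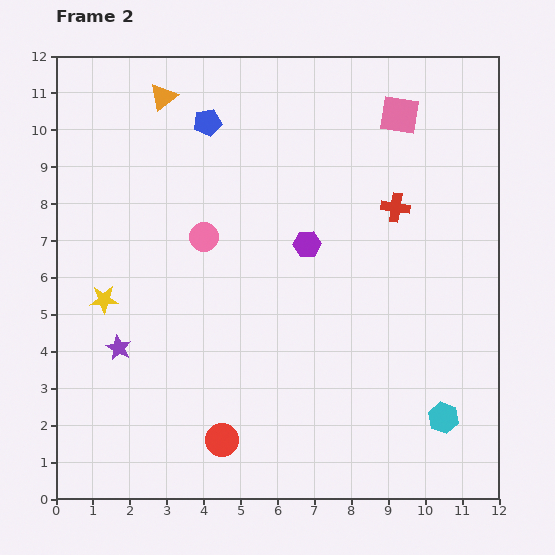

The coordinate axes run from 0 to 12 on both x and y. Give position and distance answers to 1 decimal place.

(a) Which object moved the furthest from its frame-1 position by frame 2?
the purple hexagon

(moved 4.4; next 3.5)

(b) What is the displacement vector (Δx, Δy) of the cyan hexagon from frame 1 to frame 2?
(-0.5, 0.2)

The cyan hexagon was at (11.0, 2.0) in frame 1 and (10.5, 2.2) in frame 2.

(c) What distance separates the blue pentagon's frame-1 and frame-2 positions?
2.8

The blue pentagon moved from (1.3, 9.8) to (4.1, 10.2), a distance of √(2.8² + 0.4²) ≈ 2.8.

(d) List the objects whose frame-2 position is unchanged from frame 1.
the pink circle, the orange triangle, the yellow star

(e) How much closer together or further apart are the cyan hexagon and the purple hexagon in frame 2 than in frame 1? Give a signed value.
+0.9

Distance in frame 1: 5.1. Distance in frame 2: 6.0.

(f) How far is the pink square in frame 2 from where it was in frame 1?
2.3

The pink square moved from (8.8, 8.2) to (9.3, 10.4), a distance of √(0.5² + 2.2²) ≈ 2.3.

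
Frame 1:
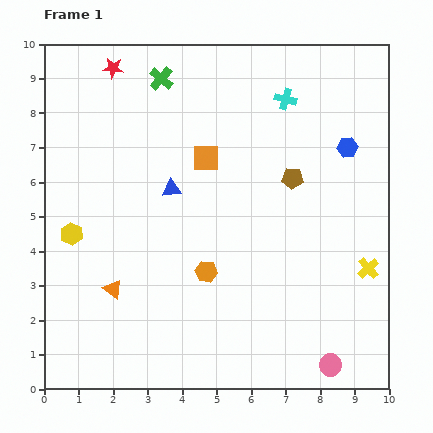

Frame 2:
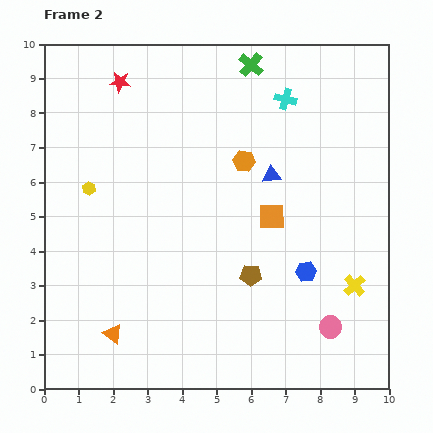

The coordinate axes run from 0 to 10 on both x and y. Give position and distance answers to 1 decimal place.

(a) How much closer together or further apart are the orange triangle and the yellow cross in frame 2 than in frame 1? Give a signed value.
-0.3

Distance in frame 1: 7.4. Distance in frame 2: 7.1.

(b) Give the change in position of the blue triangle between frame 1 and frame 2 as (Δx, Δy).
(2.9, 0.4)

The blue triangle was at (3.7, 5.8) in frame 1 and (6.6, 6.2) in frame 2.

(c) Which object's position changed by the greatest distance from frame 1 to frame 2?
the blue hexagon

(moved 3.8; next 3.4)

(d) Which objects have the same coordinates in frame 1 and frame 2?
the cyan cross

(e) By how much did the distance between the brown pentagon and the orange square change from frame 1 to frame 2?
-0.8

Distance in frame 1: 2.6. Distance in frame 2: 1.8.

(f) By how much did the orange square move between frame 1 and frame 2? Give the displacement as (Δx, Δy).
(1.9, -1.7)

The orange square was at (4.7, 6.7) in frame 1 and (6.6, 5.0) in frame 2.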